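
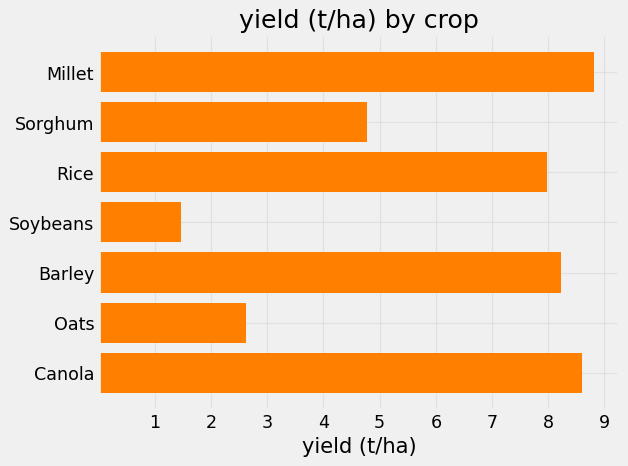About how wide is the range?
≈ 8

Max Millet ≈ 9, min Soybeans ≈ 1; range ≈ 8.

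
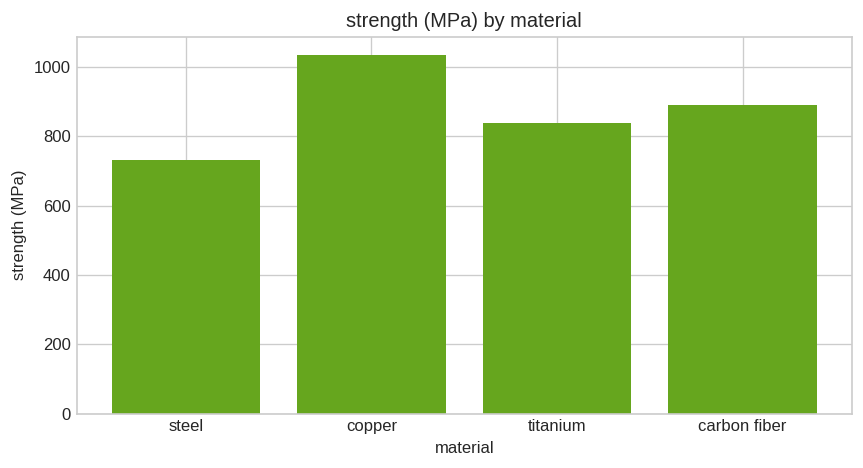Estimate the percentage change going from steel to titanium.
≈ +14.3%

steel ≈ 700, titanium ≈ 800; (800 − 700) / 700 ≈ +14.3%.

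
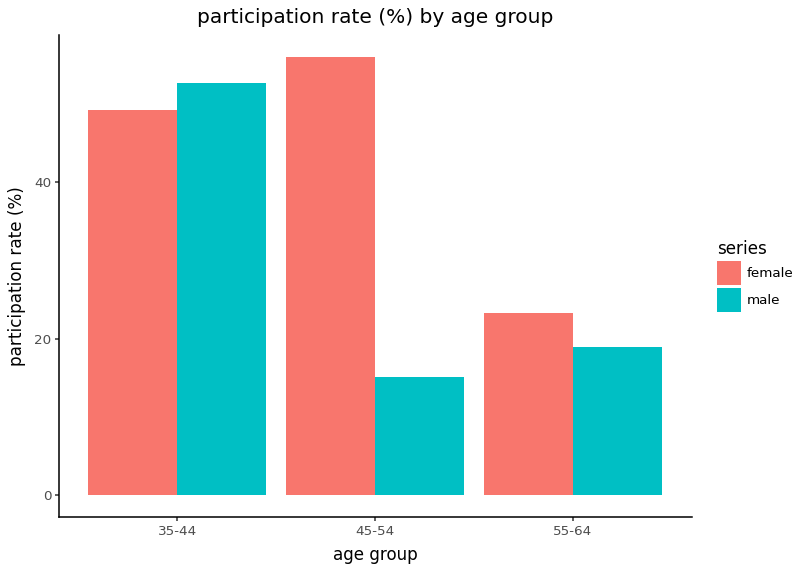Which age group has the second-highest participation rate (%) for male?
Top 3 for male: 35-44 ≈ 55, 55-64 ≈ 20, 45-54 ≈ 15.

55-64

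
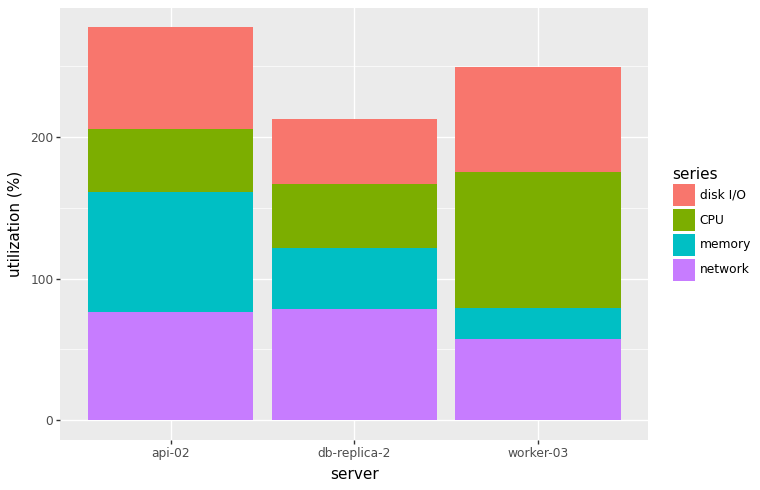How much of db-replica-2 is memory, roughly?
≈ 50

memory top ≈ 125, bottom ≈ 75; segment ≈ 50.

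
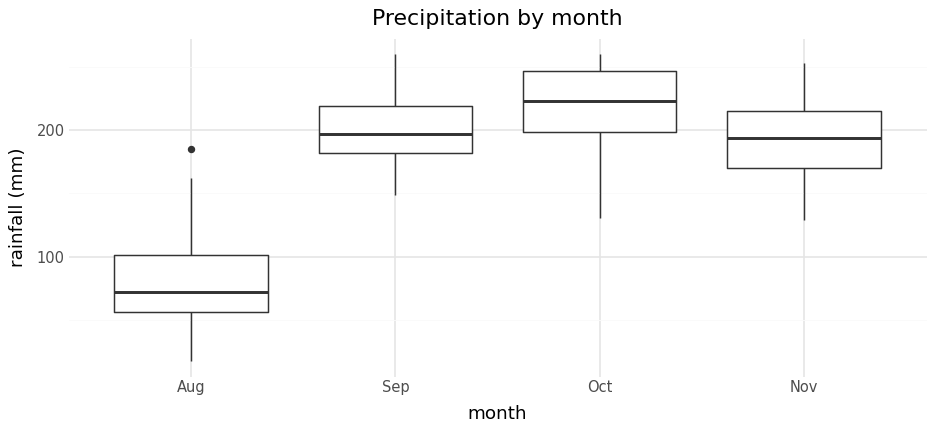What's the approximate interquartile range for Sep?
≈ 40

Q3 ≈ 220, Q1 ≈ 180; IQR ≈ 40.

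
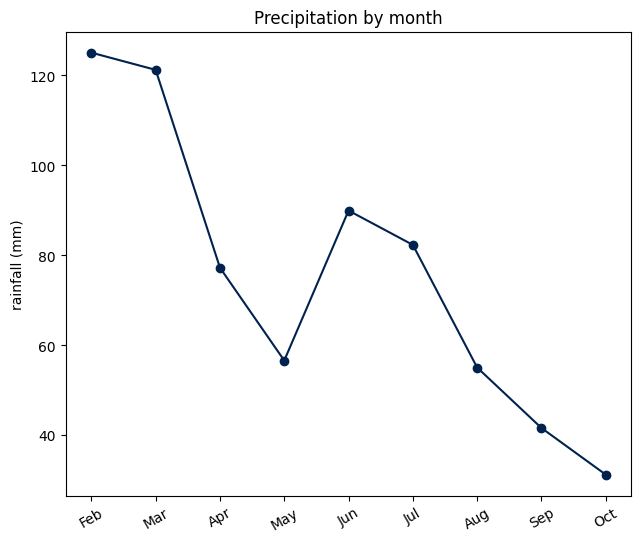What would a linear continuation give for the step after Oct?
≈ 15

Last three: 60, 40, 30 → slope ≈ -15/step → next ≈ 15.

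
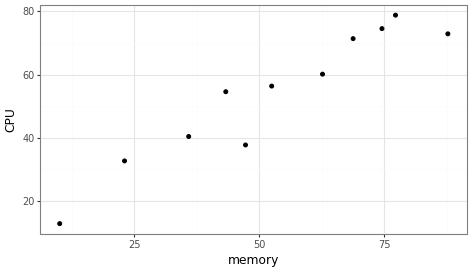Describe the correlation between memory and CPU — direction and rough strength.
Points are positively correlated; strong (|r| ≈ 1.0).

positive, strong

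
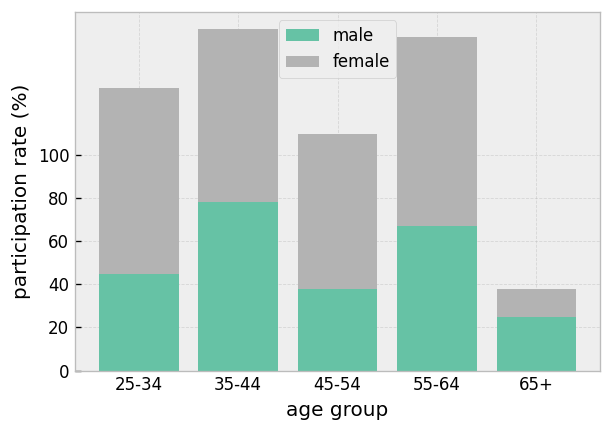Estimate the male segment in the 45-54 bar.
≈ 40

male top ≈ 40, bottom ≈ 0; segment ≈ 40.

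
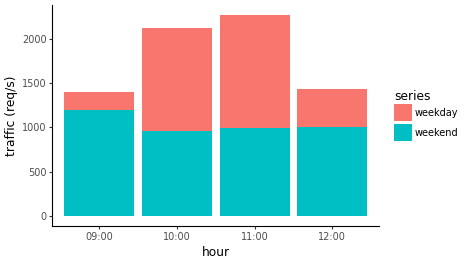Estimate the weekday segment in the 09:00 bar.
weekday top ≈ 1400, bottom ≈ 1200; segment ≈ 200.

≈ 200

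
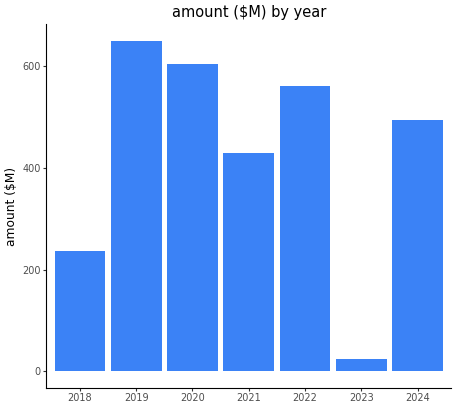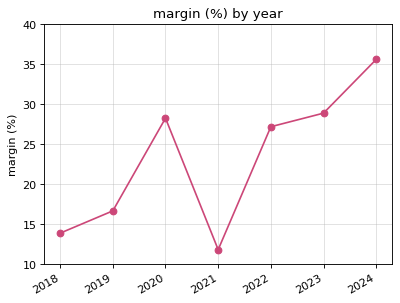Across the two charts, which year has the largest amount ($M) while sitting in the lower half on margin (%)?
2019

Chart 2 median margin (%) ≈ 25; below-median years: 2018, 2019, 2021. Among those, 2019 has the highest amount ($M) (≈ 600).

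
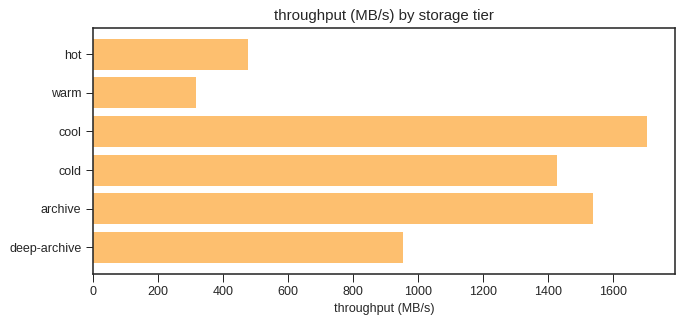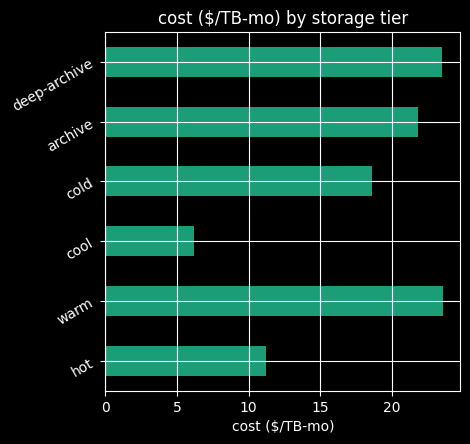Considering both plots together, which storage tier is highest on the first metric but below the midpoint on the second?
Chart 2 median cost ($/TB-mo) ≈ 20; below-median storage tiers: hot, cool, cold. Among those, cool has the highest throughput (MB/s) (≈ 1800).

cool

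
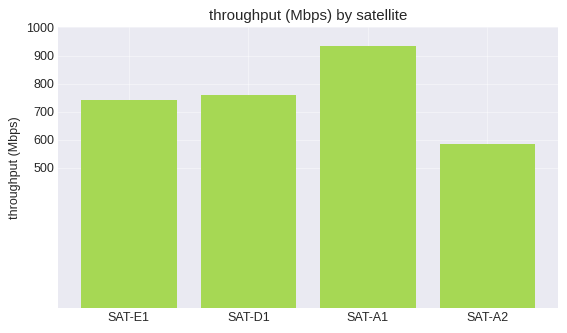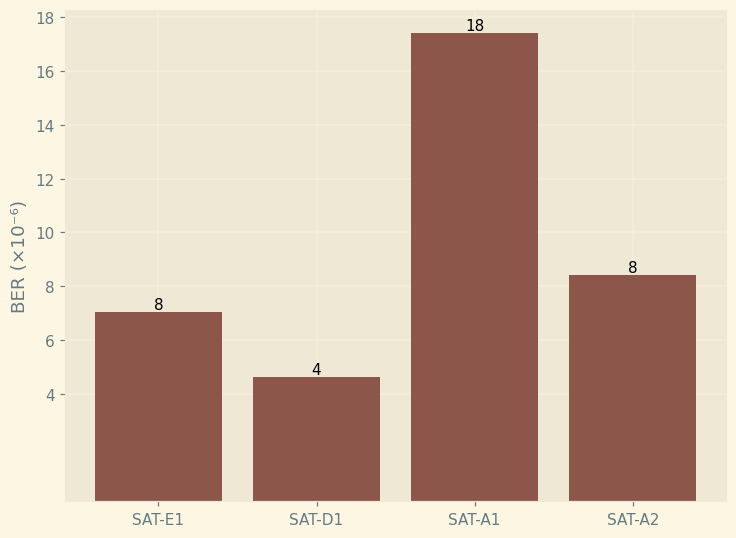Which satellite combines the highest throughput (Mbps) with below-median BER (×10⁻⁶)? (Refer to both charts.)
Chart 2 median BER (×10⁻⁶) ≈ 8; below-median satellites: SAT-E1, SAT-D1. Among those, SAT-D1 has the highest throughput (Mbps) (≈ 800).

SAT-D1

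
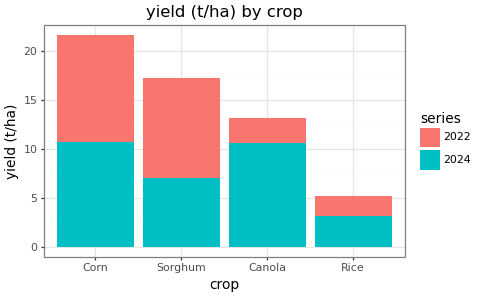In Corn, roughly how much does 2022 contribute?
2022 top ≈ 22, bottom ≈ 10; segment ≈ 12.

≈ 12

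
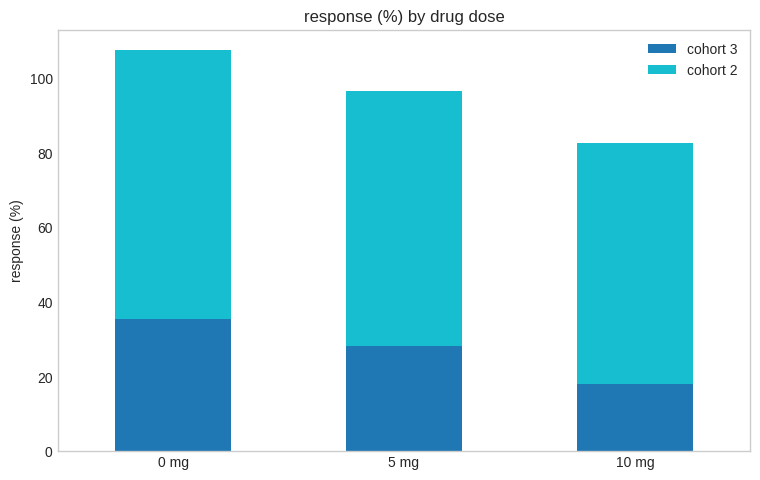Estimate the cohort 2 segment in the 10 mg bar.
cohort 2 top ≈ 80, bottom ≈ 20; segment ≈ 60.

≈ 60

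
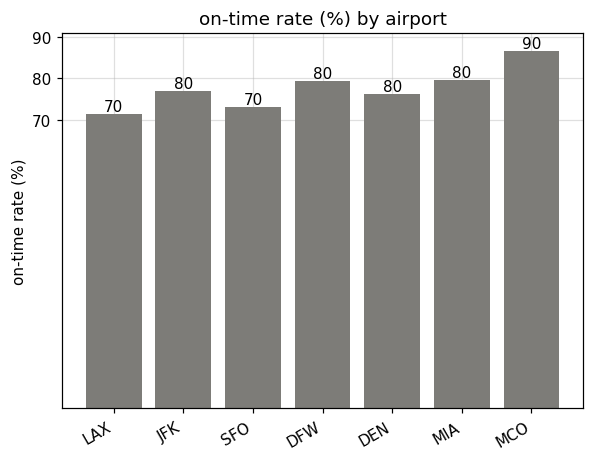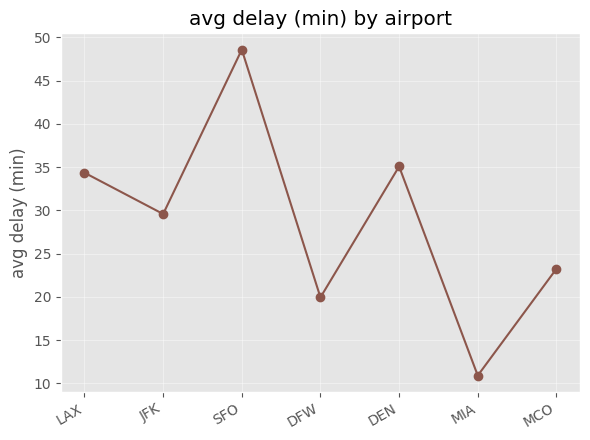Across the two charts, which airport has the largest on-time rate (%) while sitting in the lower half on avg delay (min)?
MCO

Chart 2 median avg delay (min) ≈ 30; below-median airports: DFW, MIA, MCO. Among those, MCO has the highest on-time rate (%) (≈ 90).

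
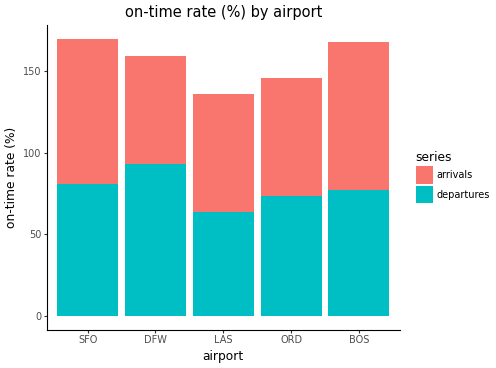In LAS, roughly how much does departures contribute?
departures top ≈ 60, bottom ≈ 0; segment ≈ 60.

≈ 60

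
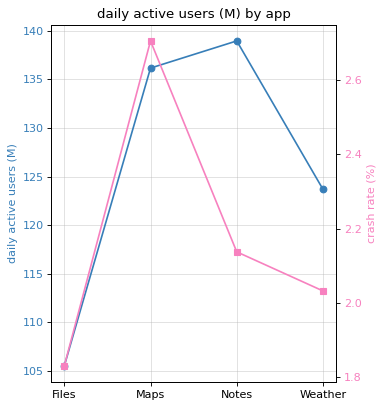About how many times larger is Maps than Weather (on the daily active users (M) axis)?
Maps ≈ 135, Weather ≈ 125; 135/125 ≈ 1.08.

≈ 1.08×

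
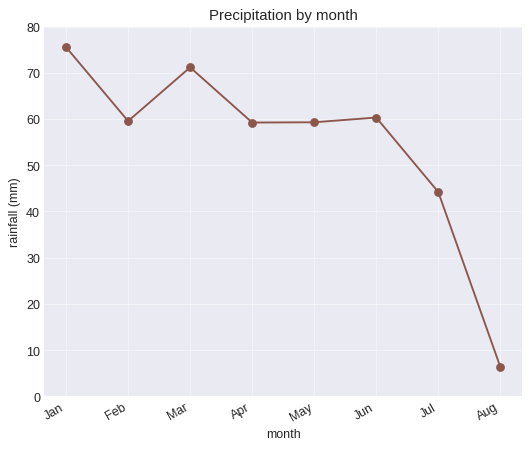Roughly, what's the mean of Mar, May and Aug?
≈ 47

(70 + 60 + 10) / 3 ≈ 47.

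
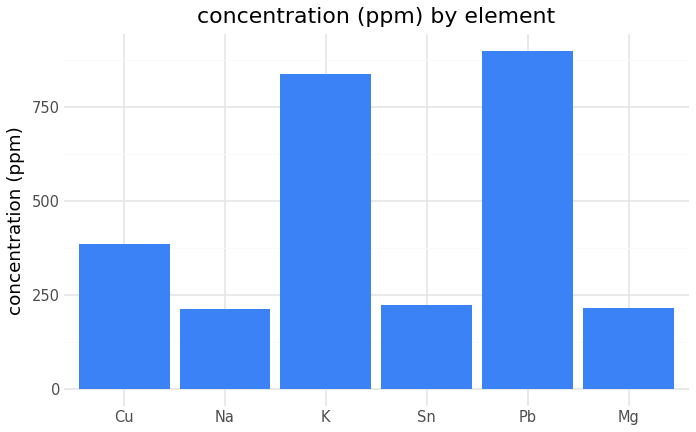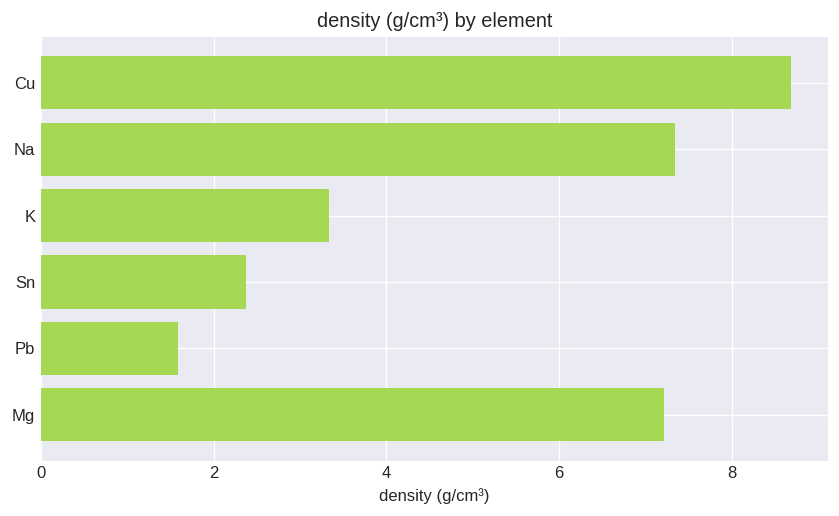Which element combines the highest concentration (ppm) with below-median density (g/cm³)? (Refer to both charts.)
Pb

Chart 2 median density (g/cm³) ≈ 5; below-median elements: K, Sn, Pb. Among those, Pb has the highest concentration (ppm) (≈ 900).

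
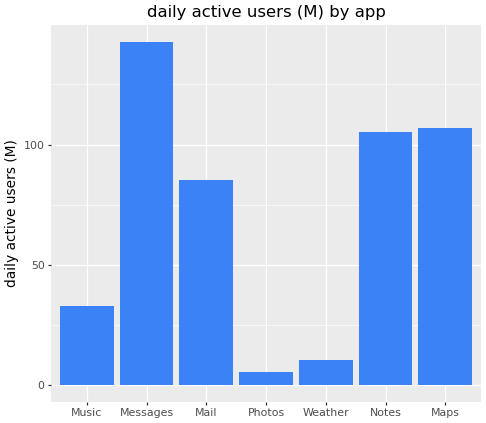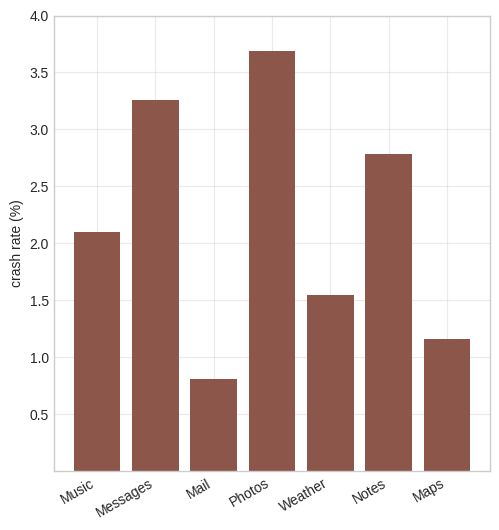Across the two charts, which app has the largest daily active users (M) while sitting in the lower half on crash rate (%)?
Maps

Chart 2 median crash rate (%) ≈ 2; below-median apps: Mail, Weather, Maps. Among those, Maps has the highest daily active users (M) (≈ 100).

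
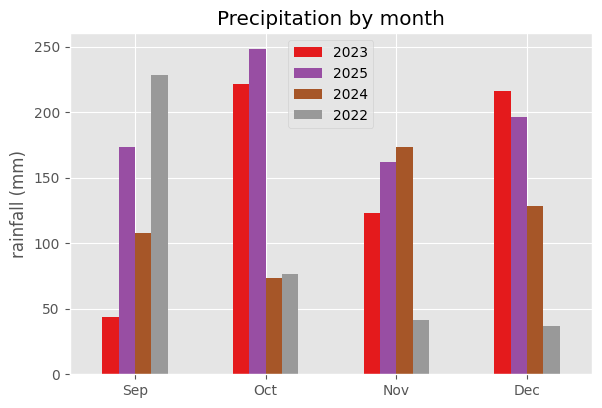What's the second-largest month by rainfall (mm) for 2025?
Top 3 for 2025: Oct ≈ 250, Dec ≈ 200, Sep ≈ 175.

Dec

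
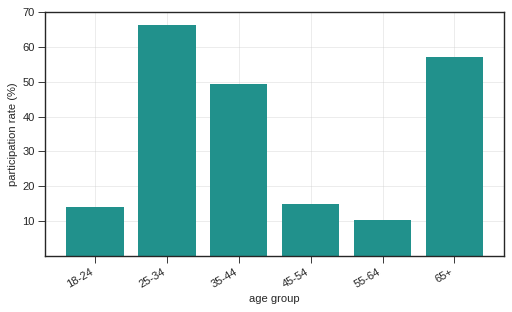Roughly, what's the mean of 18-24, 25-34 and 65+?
≈ 47

(10 + 70 + 60) / 3 ≈ 47.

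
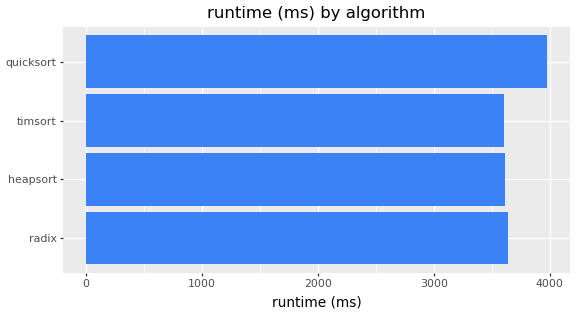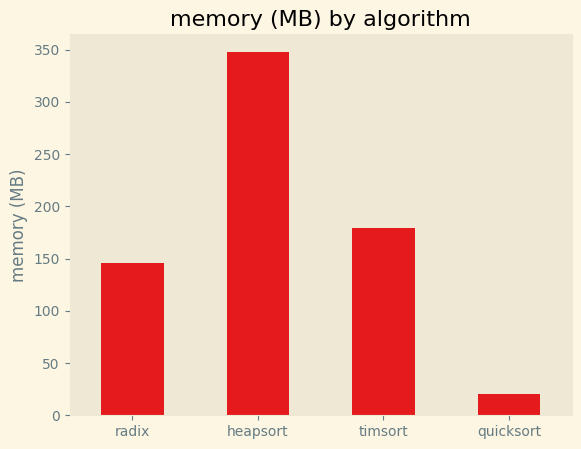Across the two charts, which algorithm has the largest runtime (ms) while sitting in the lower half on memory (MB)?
quicksort

Chart 2 median memory (MB) ≈ 150; below-median algorithms: radix, quicksort. Among those, quicksort has the highest runtime (ms) (≈ 4000).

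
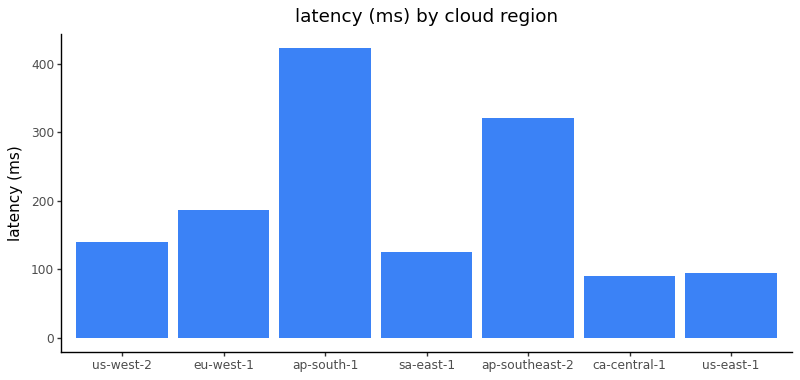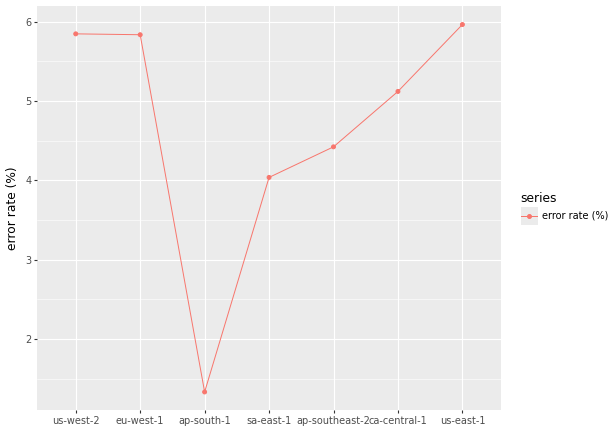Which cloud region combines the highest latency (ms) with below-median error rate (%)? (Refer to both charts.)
Chart 2 median error rate (%) ≈ 5; below-median cloud regions: ap-south-1, sa-east-1, ap-southeast-2. Among those, ap-south-1 has the highest latency (ms) (≈ 400).

ap-south-1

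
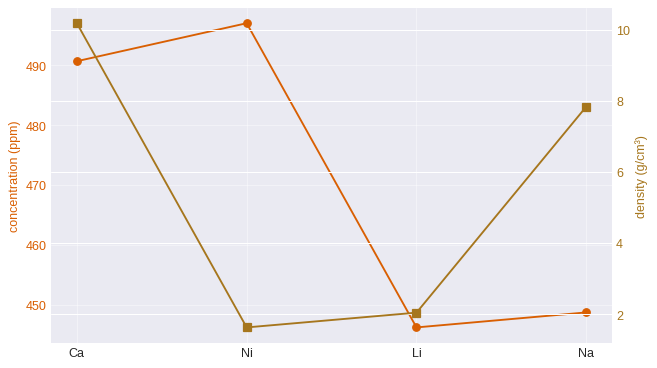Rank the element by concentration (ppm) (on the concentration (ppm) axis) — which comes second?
Top 3 (on the concentration (ppm) axis): Ni ≈ 495, Ca ≈ 490, Na ≈ 450.

Ca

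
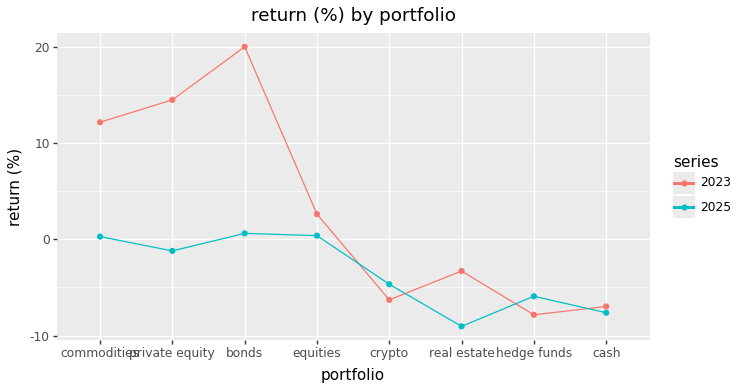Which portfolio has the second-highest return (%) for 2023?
private equity

Top 3 for 2023: bonds ≈ 20, private equity ≈ 15, commodities ≈ 10.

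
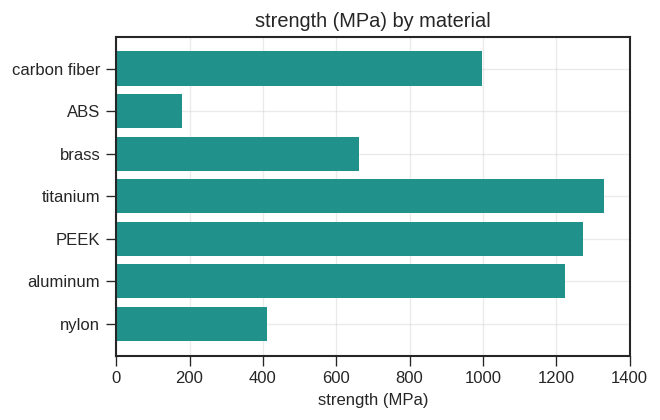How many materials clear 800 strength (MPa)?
4

Above 800: carbon fiber, titanium, PEEK, aluminum.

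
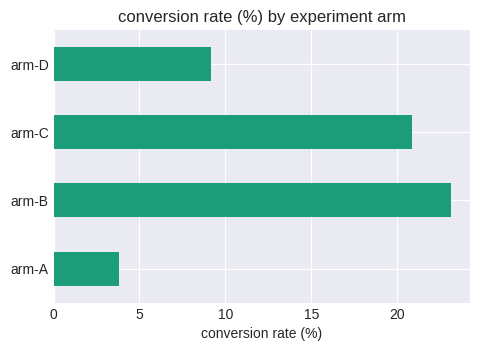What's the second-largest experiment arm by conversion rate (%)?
arm-C

Top 3: arm-B ≈ 24, arm-C ≈ 20, arm-D ≈ 10.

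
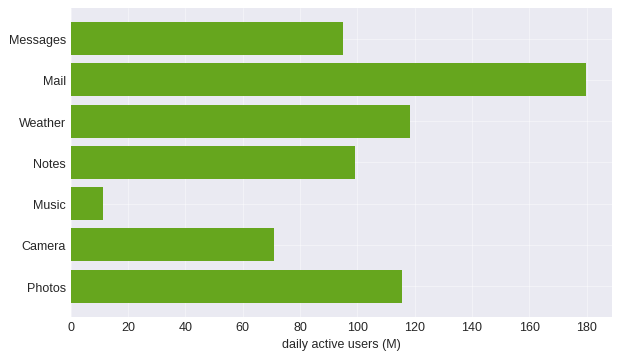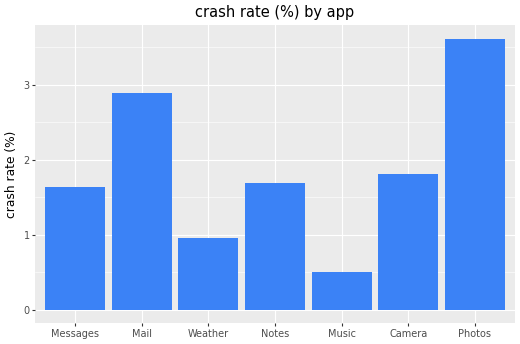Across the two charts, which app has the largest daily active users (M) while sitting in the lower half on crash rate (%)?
Chart 2 median crash rate (%) ≈ 1.5; below-median apps: Messages, Weather, Music. Among those, Weather has the highest daily active users (M) (≈ 120).

Weather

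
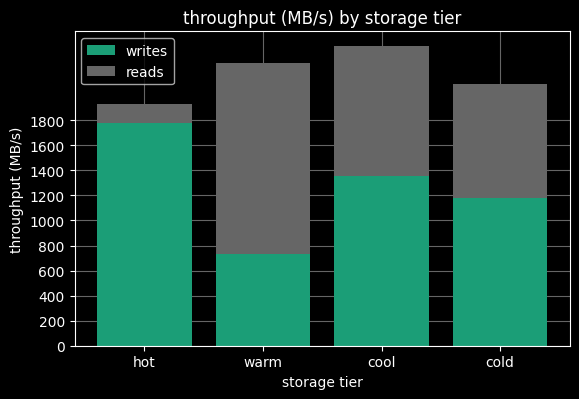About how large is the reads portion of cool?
≈ 1000

reads top ≈ 2400, bottom ≈ 1400; segment ≈ 1000.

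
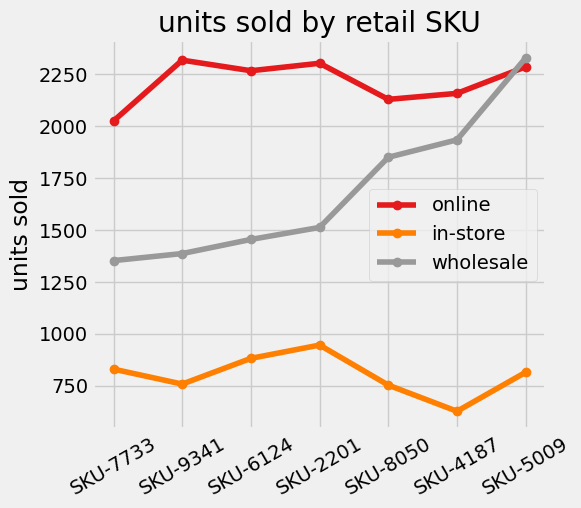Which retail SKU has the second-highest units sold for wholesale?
Top 3 for wholesale: SKU-5009 ≈ 2400, SKU-4187 ≈ 2000, SKU-8050 ≈ 1800.

SKU-4187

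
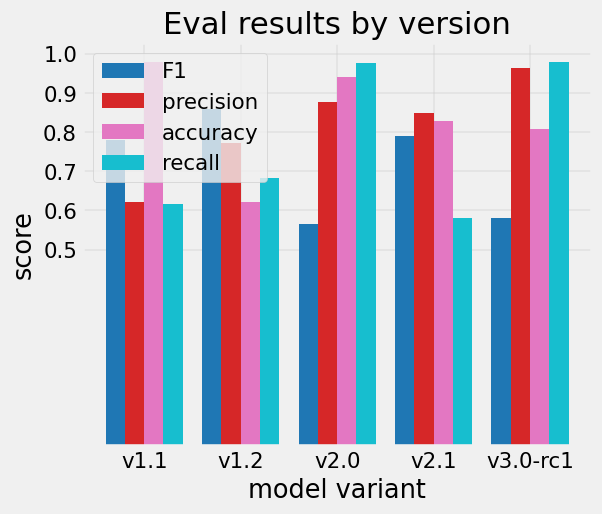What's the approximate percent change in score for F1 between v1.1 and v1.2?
v1.1 ≈ 0.8, v1.2 ≈ 0.9; (0.9 − 0.8) / 0.8 ≈ +12.5%.

≈ +12.5%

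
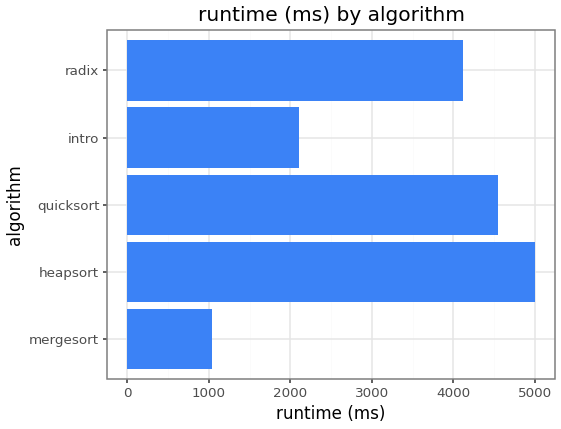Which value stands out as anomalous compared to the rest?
mergesort ≈ 1000; the rest sit between ≈ 2000 and ≈ 5000.

mergesort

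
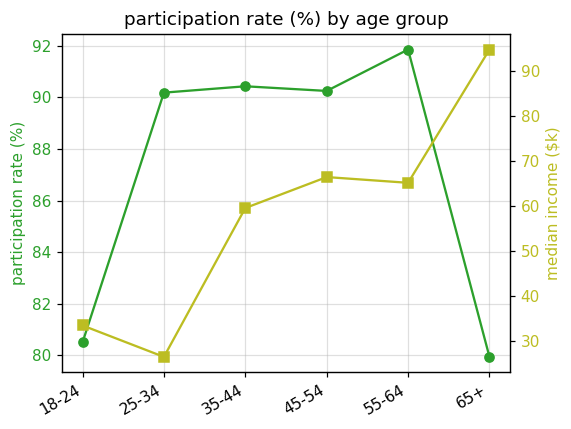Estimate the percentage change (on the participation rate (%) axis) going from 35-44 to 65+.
35-44 ≈ 90, 65+ ≈ 80; (80 − 90) / 90 ≈ -11.1%.

≈ -11.1%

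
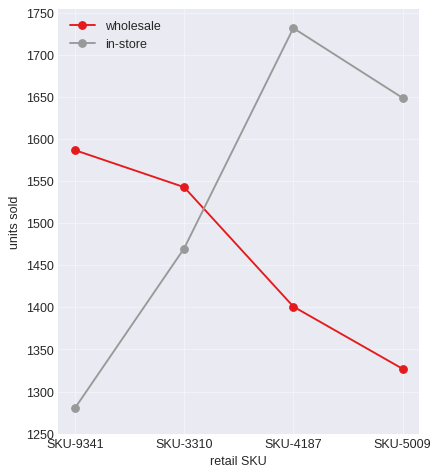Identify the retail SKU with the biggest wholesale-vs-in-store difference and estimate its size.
SKU-4187, ≈ 350

SKU-4187: wholesale ≈ 1400, in-store ≈ 1750 → gap ≈ 350. Next-largest (SKU-5009) is only ≈ 300.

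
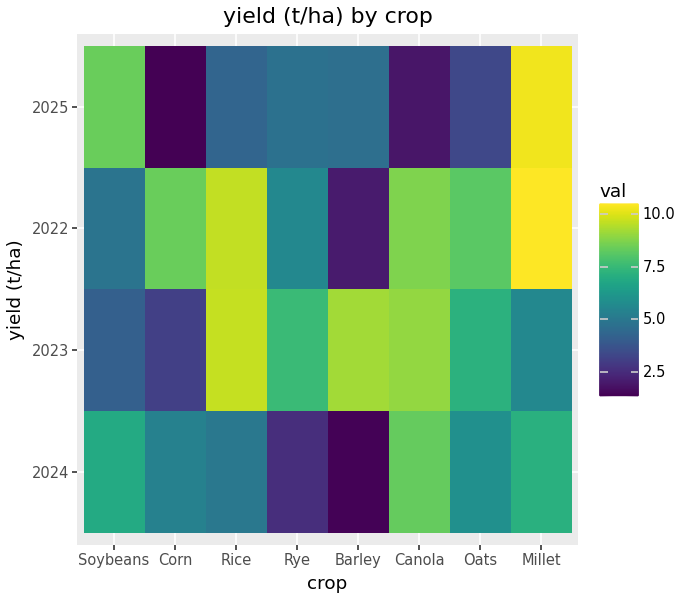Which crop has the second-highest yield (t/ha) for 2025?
Top 3 for 2025: Millet ≈ 10, Soybeans ≈ 8, Rye ≈ 5.

Soybeans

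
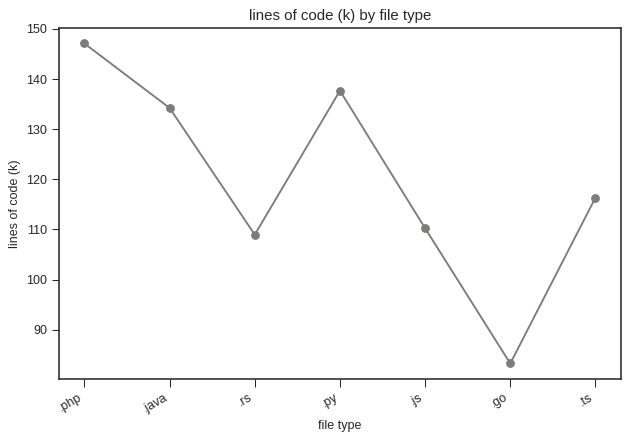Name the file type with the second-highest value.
Top 3: .php ≈ 150, .py ≈ 140, .java ≈ 130.

.py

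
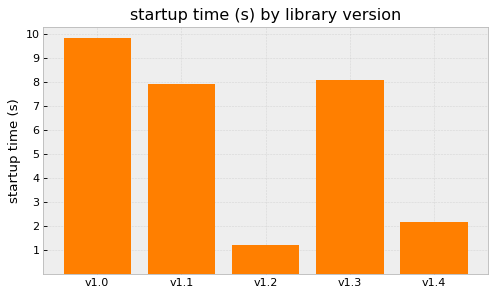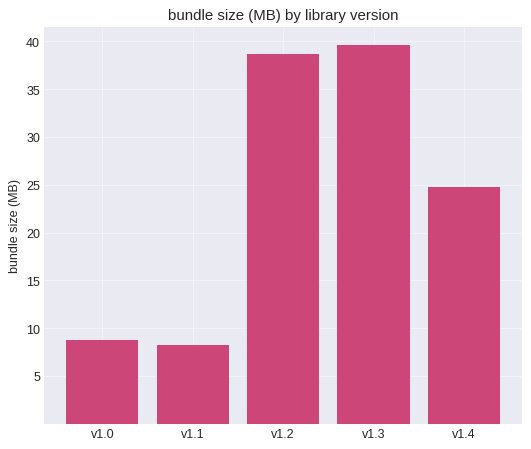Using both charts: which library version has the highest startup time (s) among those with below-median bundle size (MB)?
v1.0

Chart 2 median bundle size (MB) ≈ 25; below-median library versions: v1.0, v1.1. Among those, v1.0 has the highest startup time (s) (≈ 10).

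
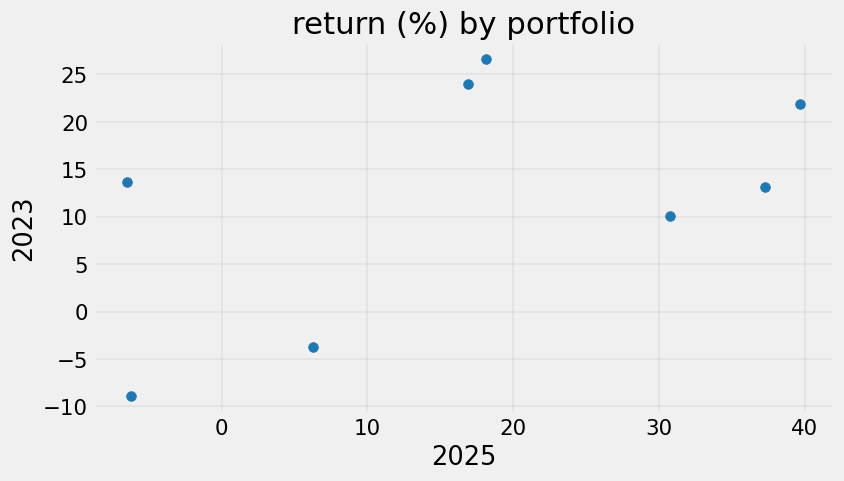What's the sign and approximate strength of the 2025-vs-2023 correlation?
positive, moderate

Points are positively correlated; moderate (|r| ≈ 0.5).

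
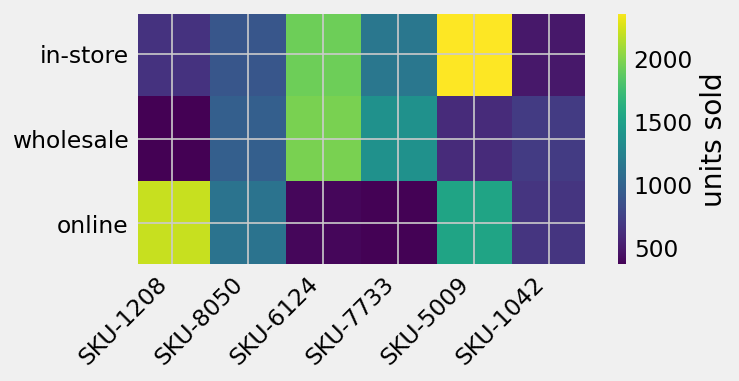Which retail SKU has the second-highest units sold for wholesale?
SKU-7733

Top 3 for wholesale: SKU-6124 ≈ 2000, SKU-7733 ≈ 1400, SKU-8050 ≈ 1000.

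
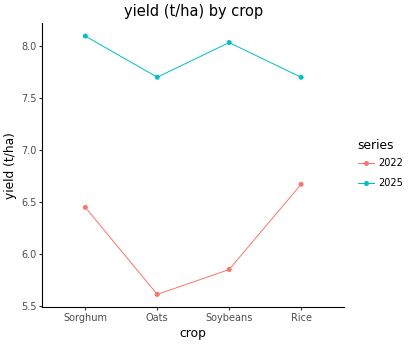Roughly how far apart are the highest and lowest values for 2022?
Max Rice ≈ 6.5, min Oats ≈ 5.5; range ≈ 1.0.

≈ 1.0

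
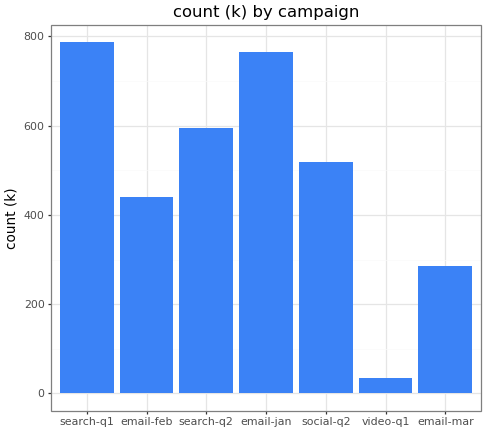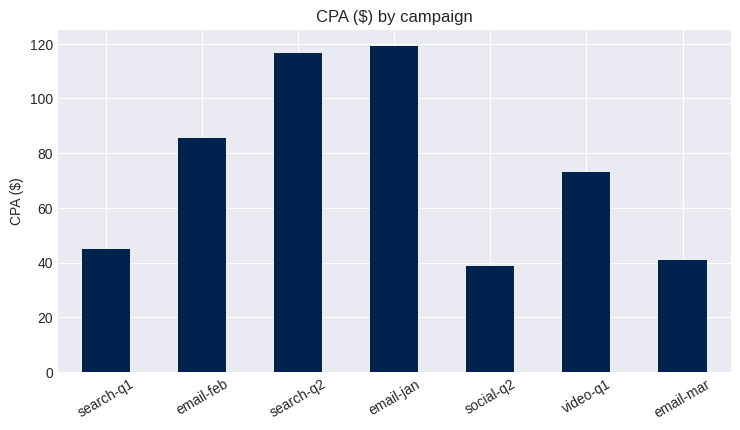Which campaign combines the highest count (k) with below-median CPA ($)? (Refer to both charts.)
search-q1

Chart 2 median CPA ($) ≈ 80; below-median campaigns: search-q1, social-q2, email-mar. Among those, search-q1 has the highest count (k) (≈ 800).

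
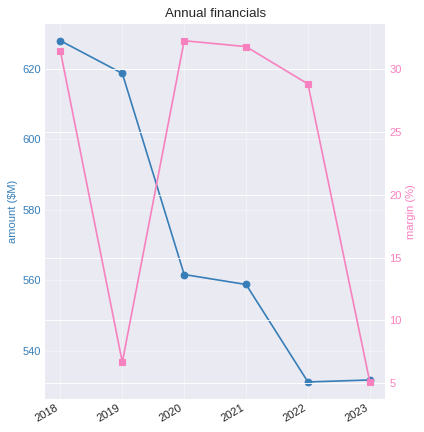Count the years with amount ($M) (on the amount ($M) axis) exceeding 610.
Above 610: 2018, 2019.

2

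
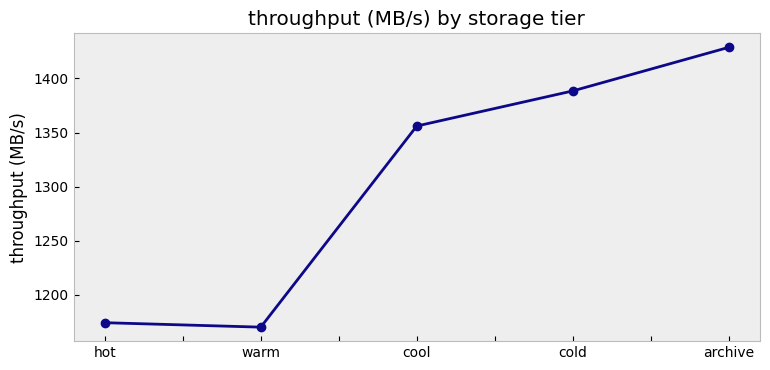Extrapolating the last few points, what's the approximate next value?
≈ 1462.5

Last three: 1350, 1400, 1425 → slope ≈ 37.5/step → next ≈ 1462.5.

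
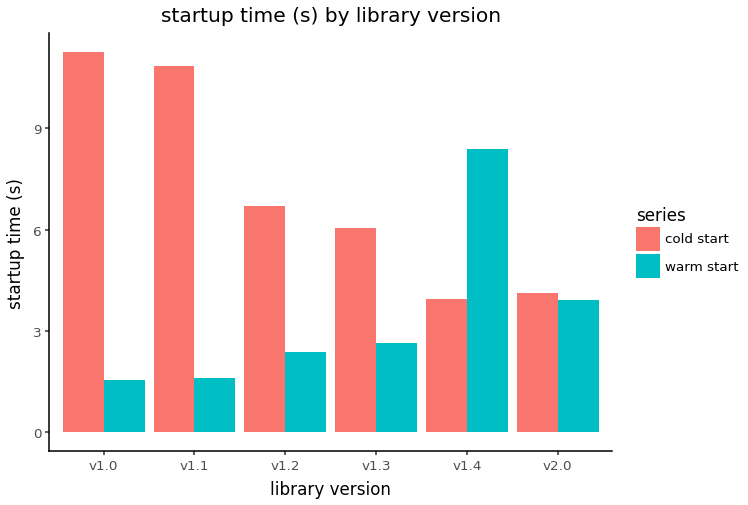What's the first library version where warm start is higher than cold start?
v1.3: warm start ≈ 3 vs cold start ≈ 6 (not yet); v1.4: warm start ≈ 8 vs cold start ≈ 4 (first crossover).

v1.4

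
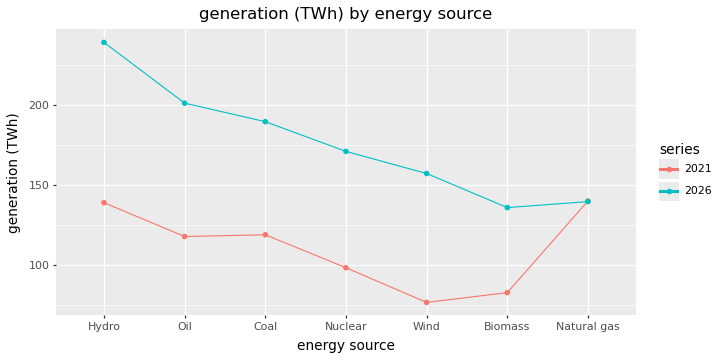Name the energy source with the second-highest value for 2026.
Oil

Top 3 for 2026: Hydro ≈ 240, Oil ≈ 200, Coal ≈ 180.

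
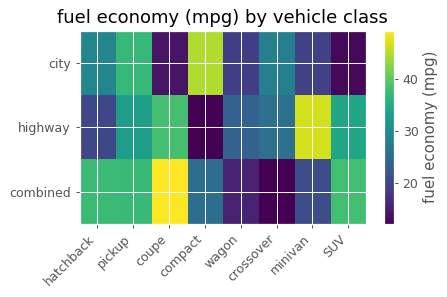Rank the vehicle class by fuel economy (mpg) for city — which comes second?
pickup

Top 3 for city: compact ≈ 45, pickup ≈ 35, hatchback ≈ 30.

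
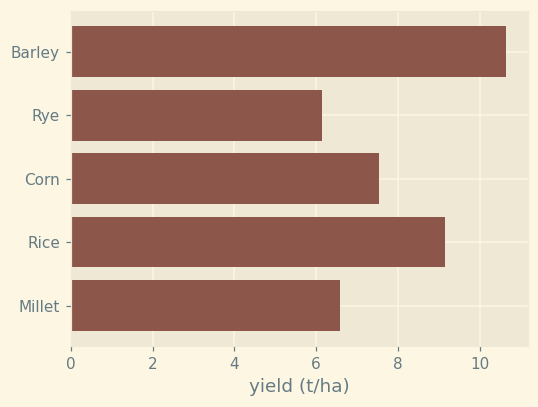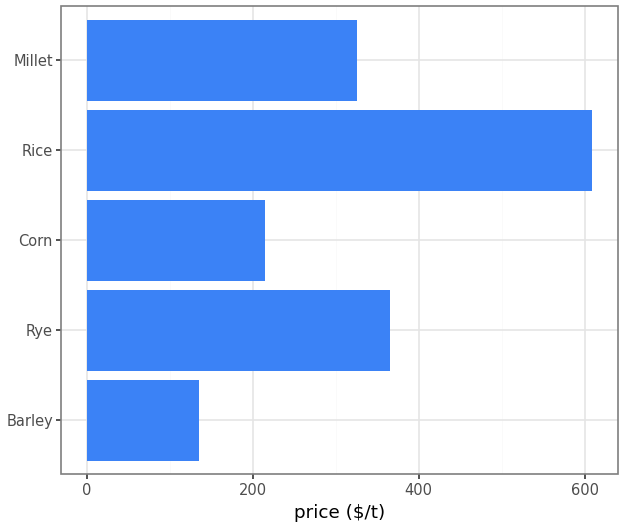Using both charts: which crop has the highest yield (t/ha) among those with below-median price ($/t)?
Barley

Chart 2 median price ($/t) ≈ 300; below-median crops: Barley, Corn. Among those, Barley has the highest yield (t/ha) (≈ 11).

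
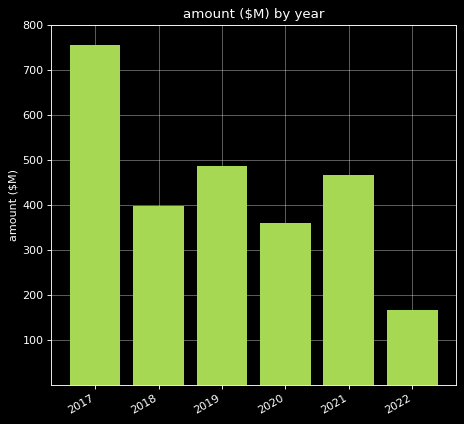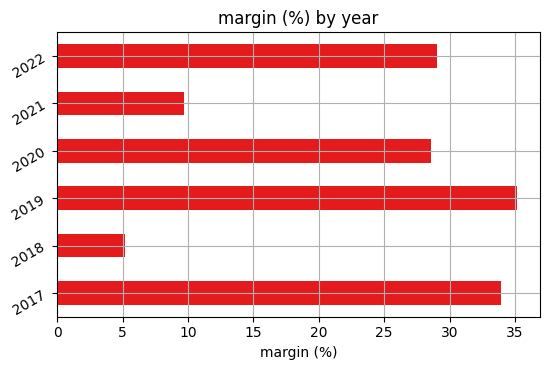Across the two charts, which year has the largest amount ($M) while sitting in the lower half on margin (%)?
2021

Chart 2 median margin (%) ≈ 30; below-median years: 2018, 2020, 2021. Among those, 2021 has the highest amount ($M) (≈ 500).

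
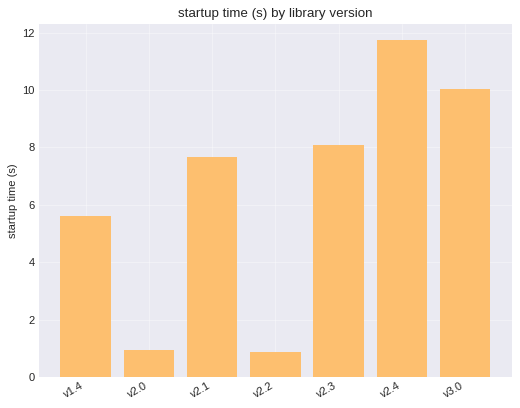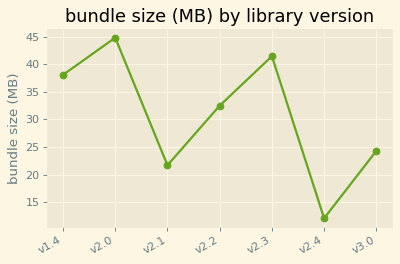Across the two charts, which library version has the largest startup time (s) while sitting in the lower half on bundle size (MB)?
v2.4

Chart 2 median bundle size (MB) ≈ 30; below-median library versions: v2.1, v2.4, v3.0. Among those, v2.4 has the highest startup time (s) (≈ 12).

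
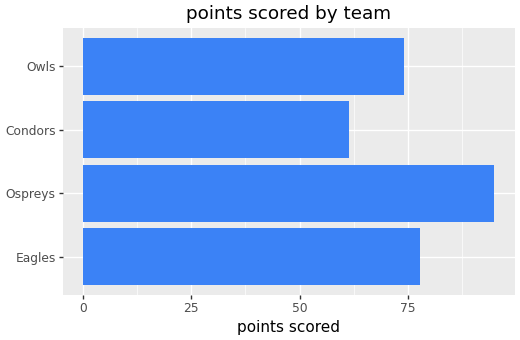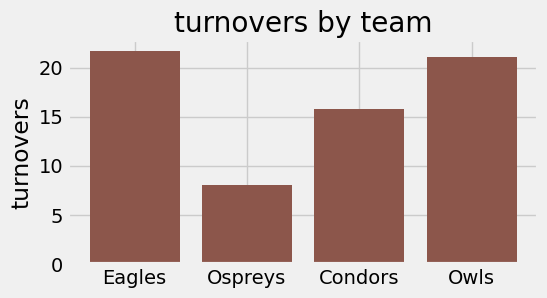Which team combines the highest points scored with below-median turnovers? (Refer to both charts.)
Ospreys

Chart 2 median turnovers ≈ 18; below-median teams: Ospreys, Condors. Among those, Ospreys has the highest points scored (≈ 90).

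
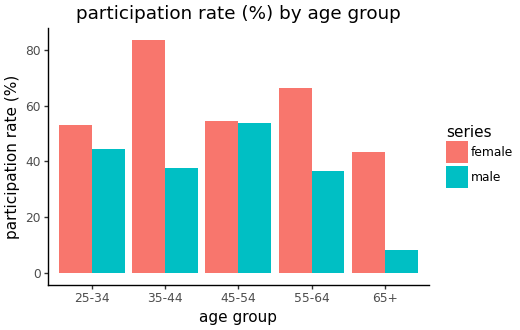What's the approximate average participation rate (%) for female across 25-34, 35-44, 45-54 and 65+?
≈ 55

(50 + 80 + 50 + 40) / 4 ≈ 55.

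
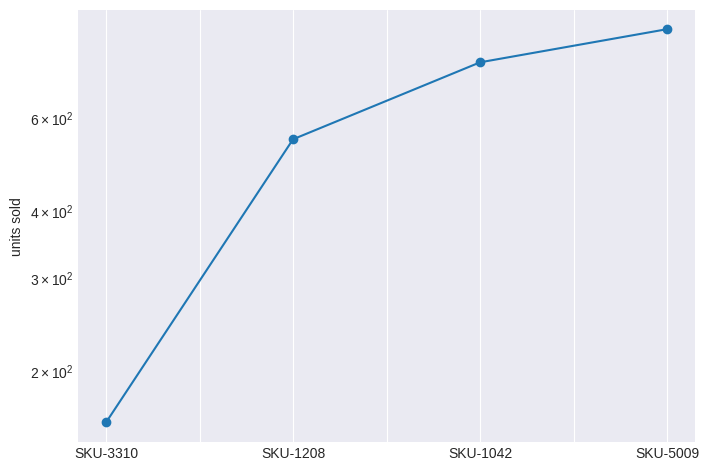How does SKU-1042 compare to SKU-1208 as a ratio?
≈ 1.6×

SKU-1042 ≈ 800, SKU-1208 ≈ 500; 800/500 ≈ 1.6.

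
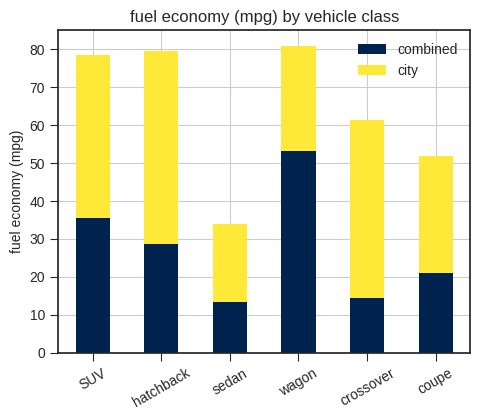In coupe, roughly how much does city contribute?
city top ≈ 50, bottom ≈ 20; segment ≈ 30.

≈ 30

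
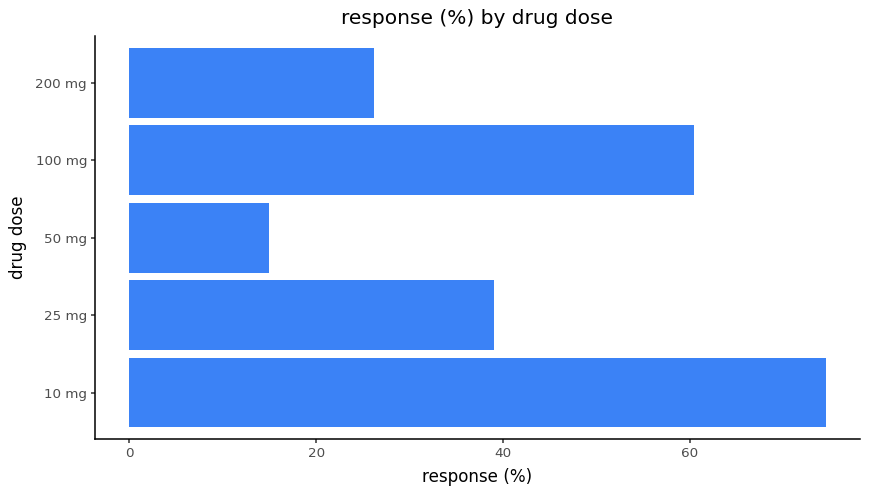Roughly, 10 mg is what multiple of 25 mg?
≈ 1.75×

10 mg ≈ 70, 25 mg ≈ 40; 70/40 ≈ 1.75.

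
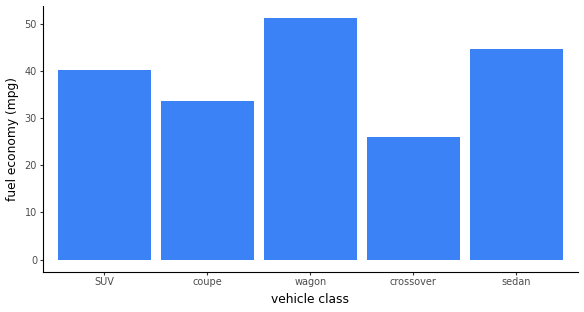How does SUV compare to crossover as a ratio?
SUV ≈ 40, crossover ≈ 25; 40/25 ≈ 1.6.

≈ 1.6×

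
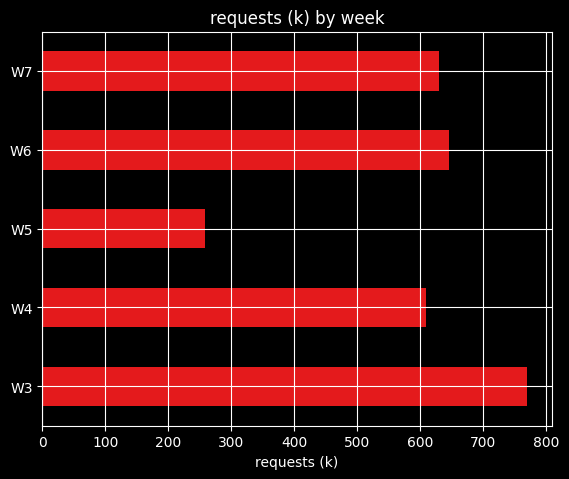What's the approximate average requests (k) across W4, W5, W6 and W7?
≈ 525

(600 + 300 + 600 + 600) / 4 ≈ 525.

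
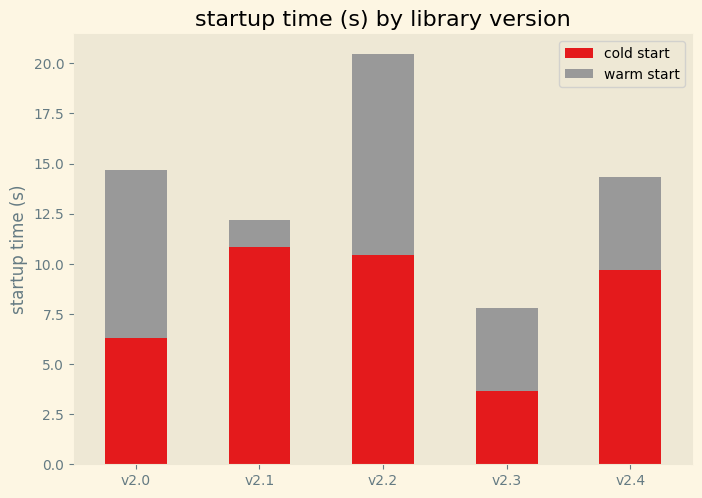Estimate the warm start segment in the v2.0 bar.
warm start top ≈ 14, bottom ≈ 6; segment ≈ 8.

≈ 8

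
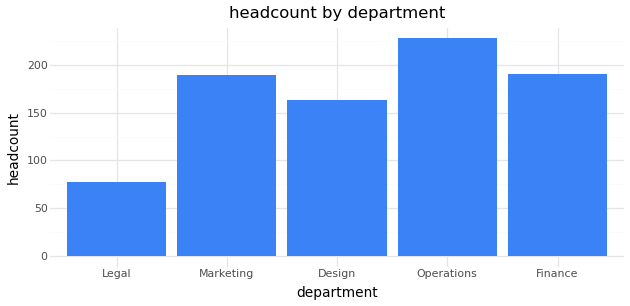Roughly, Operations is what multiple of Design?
Operations ≈ 220, Design ≈ 160; 220/160 ≈ 1.38.

≈ 1.38×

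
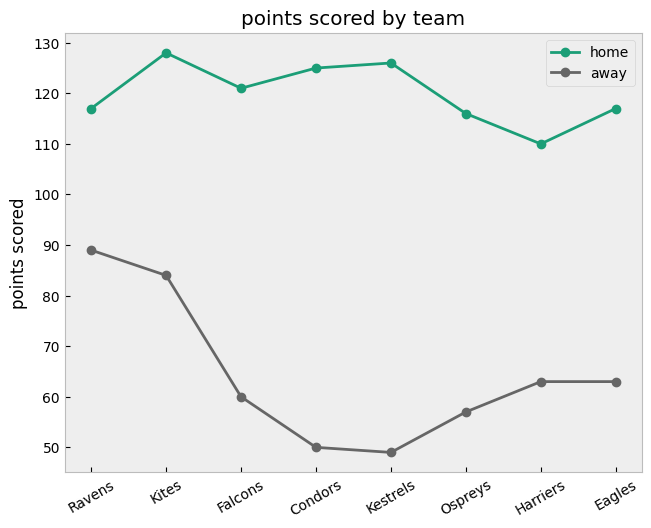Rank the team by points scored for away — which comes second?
Top 3 for away: Ravens ≈ 90, Kites ≈ 80, Eagles ≈ 60.

Kites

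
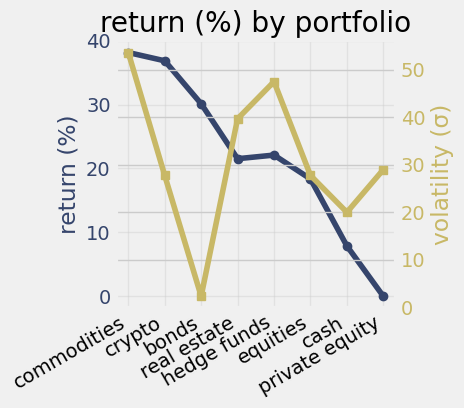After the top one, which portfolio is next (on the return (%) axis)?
crypto

Top 3 (on the return (%) axis): commodities ≈ 40, crypto ≈ 35, bonds ≈ 30.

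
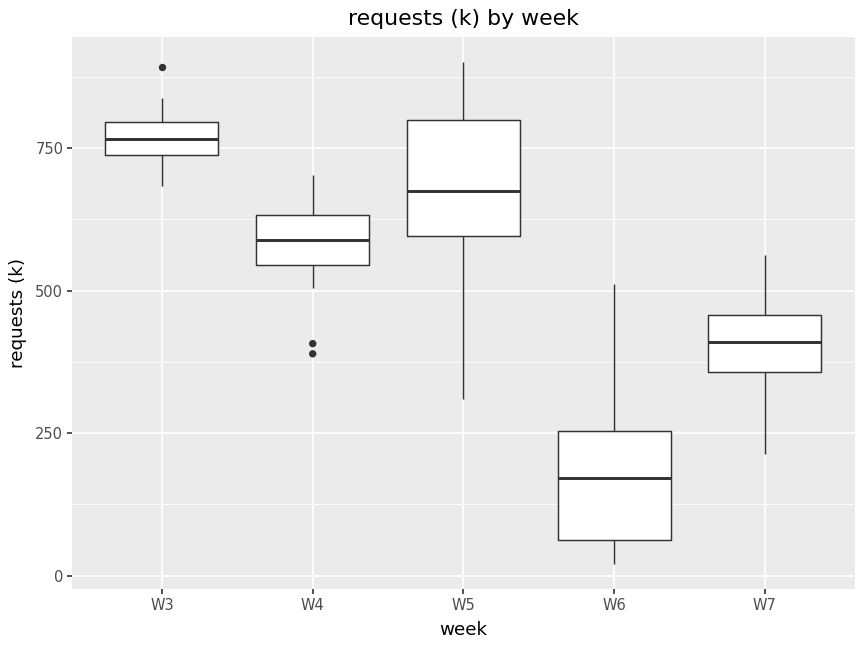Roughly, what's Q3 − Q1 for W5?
≈ 200

Q3 ≈ 800, Q1 ≈ 600; IQR ≈ 200.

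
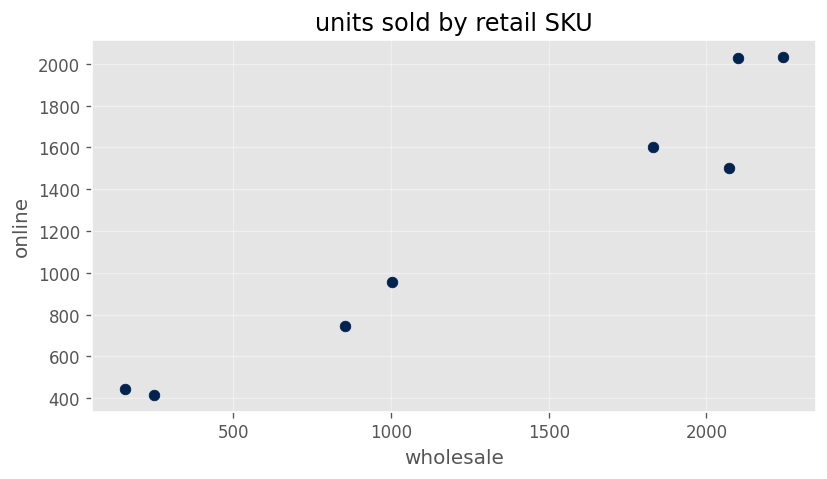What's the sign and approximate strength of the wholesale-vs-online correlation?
Points are positively correlated; strong (|r| ≈ 1.0).

positive, strong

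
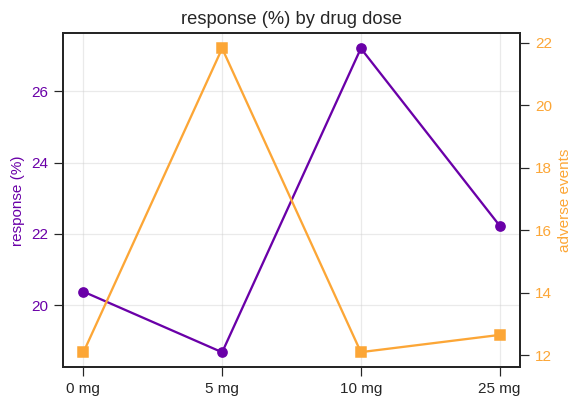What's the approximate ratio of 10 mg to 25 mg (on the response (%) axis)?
≈ 1.23×

10 mg ≈ 27, 25 mg ≈ 22; 27/22 ≈ 1.23.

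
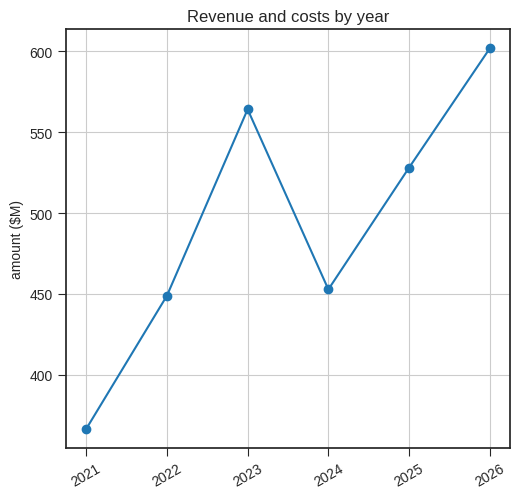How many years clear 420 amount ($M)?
5

Above 420: 2022, 2023, 2024, 2025, 2026.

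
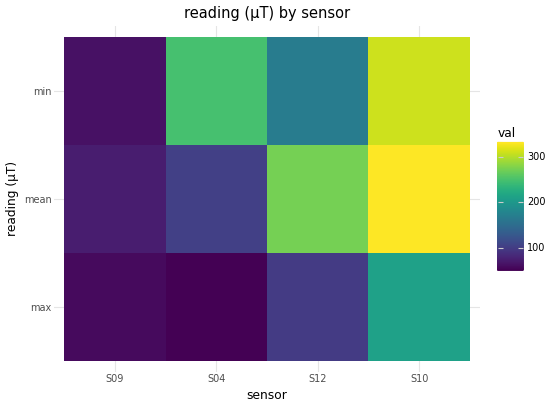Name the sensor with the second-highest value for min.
S04

Top 3 for min: S10 ≈ 300, S04 ≈ 250, S12 ≈ 175.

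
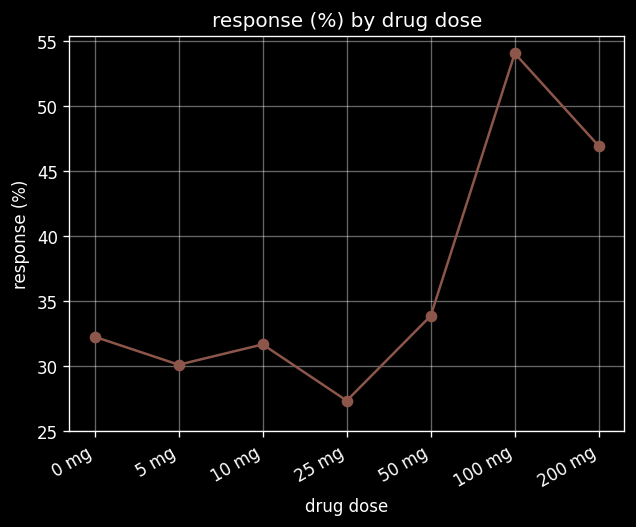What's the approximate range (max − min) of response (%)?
Max 100 mg ≈ 55, min 25 mg ≈ 25; range ≈ 30.

≈ 30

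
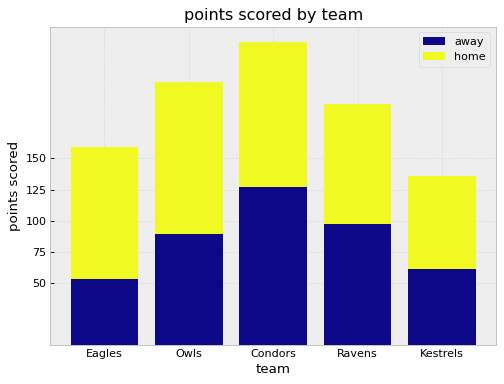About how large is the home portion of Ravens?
home top ≈ 200, bottom ≈ 100; segment ≈ 100.

≈ 100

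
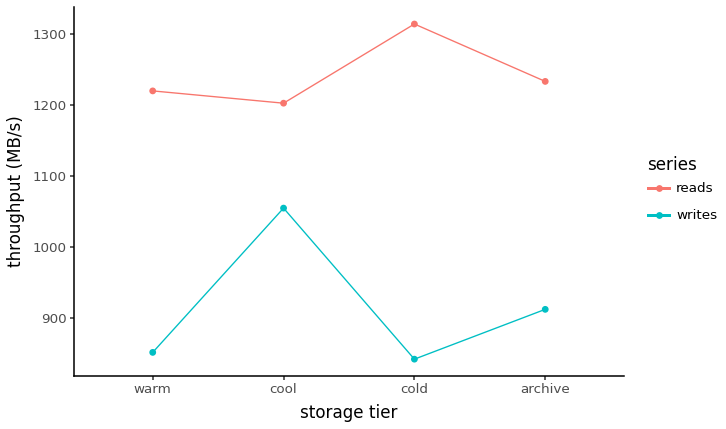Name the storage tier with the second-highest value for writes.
archive

Top 3 for writes: cool ≈ 1050, archive ≈ 900, warm ≈ 850.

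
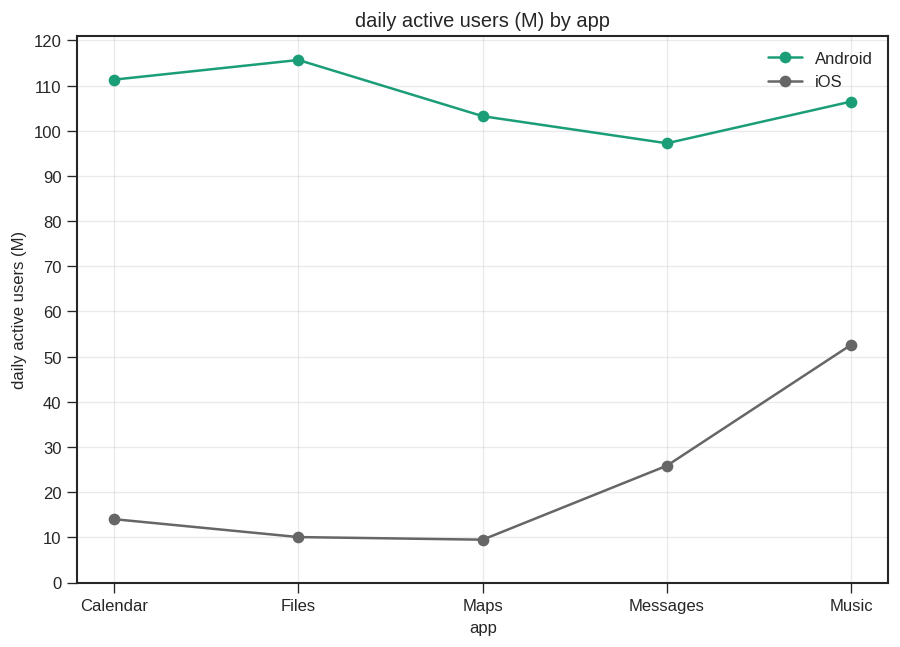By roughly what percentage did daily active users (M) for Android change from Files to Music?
Files ≈ 120, Music ≈ 110; (110 − 120) / 120 ≈ -8.3%.

≈ -8.3%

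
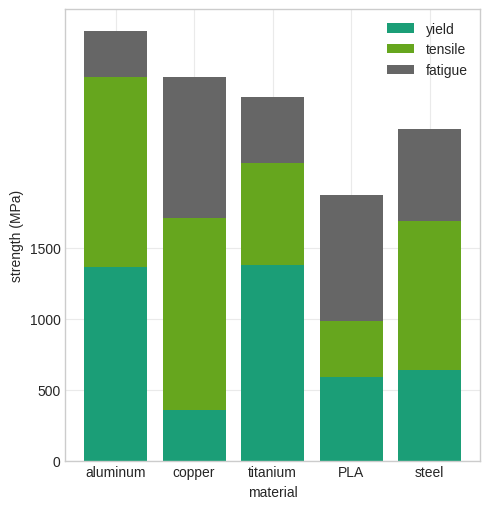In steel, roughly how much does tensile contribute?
tensile top ≈ 1500, bottom ≈ 500; segment ≈ 1000.

≈ 1000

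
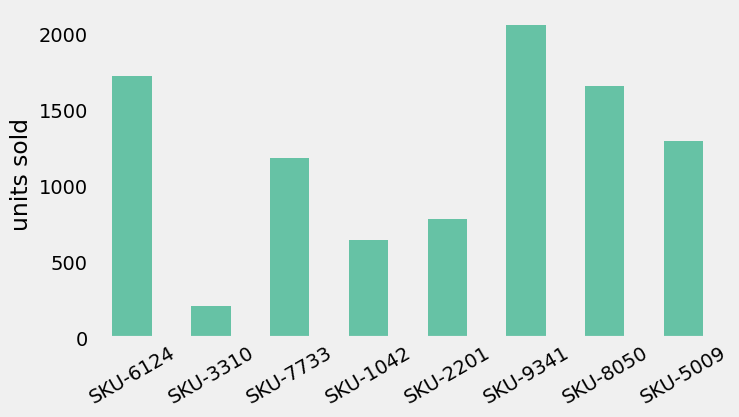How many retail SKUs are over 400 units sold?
7

Above 400: SKU-6124, SKU-7733, SKU-1042, SKU-2201, SKU-9341, SKU-8050, SKU-5009.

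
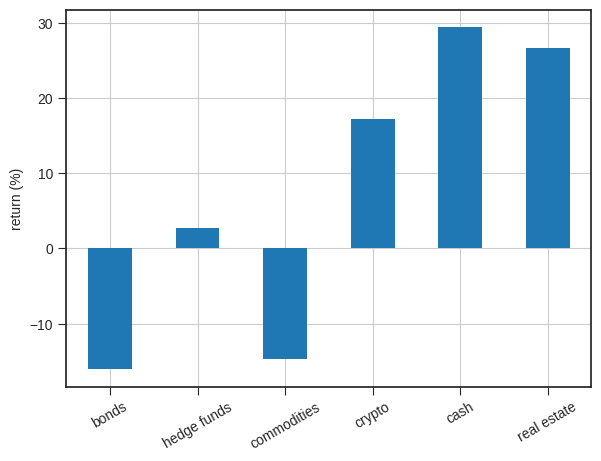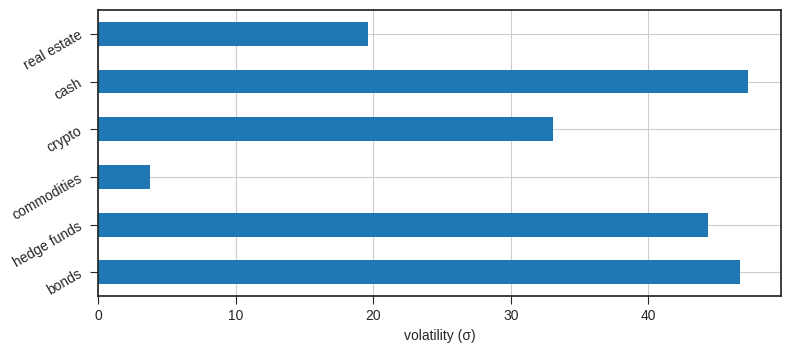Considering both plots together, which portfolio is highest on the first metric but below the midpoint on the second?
real estate

Chart 2 median volatility (σ) ≈ 40; below-median portfolios: commodities, crypto, real estate. Among those, real estate has the highest return (%) (≈ 25).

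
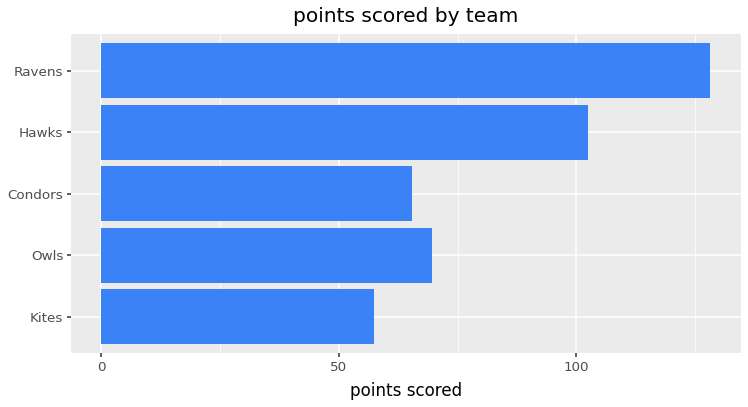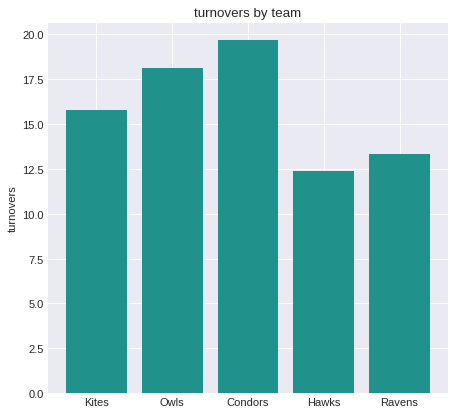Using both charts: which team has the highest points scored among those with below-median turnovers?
Ravens

Chart 2 median turnovers ≈ 16; below-median teams: Hawks, Ravens. Among those, Ravens has the highest points scored (≈ 120).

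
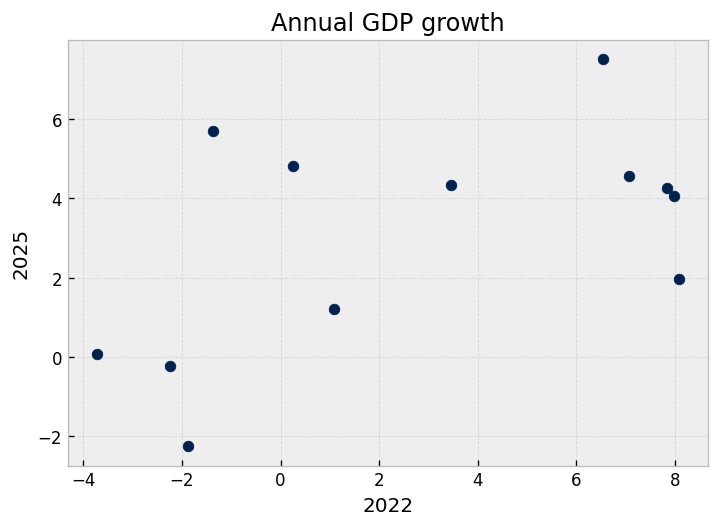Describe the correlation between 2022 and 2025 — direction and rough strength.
positive, moderate

Points are positively correlated; moderate (|r| ≈ 0.5).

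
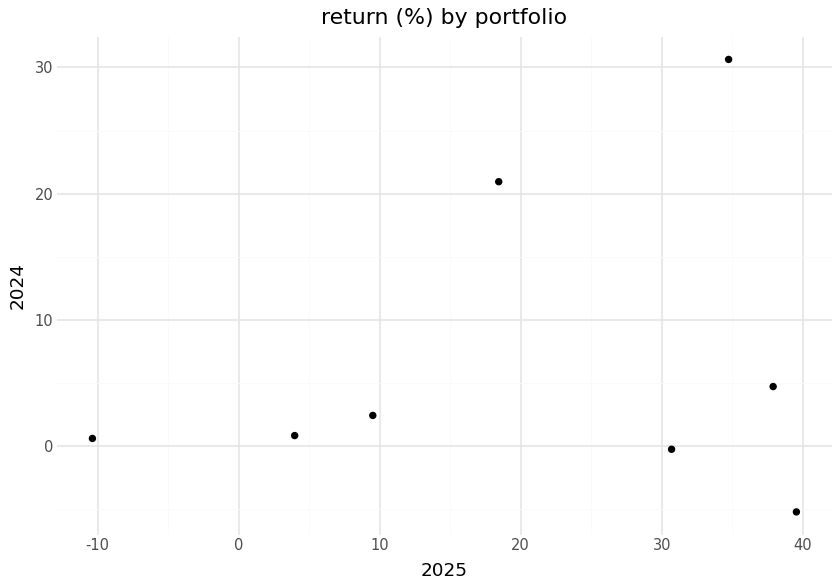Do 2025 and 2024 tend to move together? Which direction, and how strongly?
no clear correlation

Points are roughly uncorrelated; weak (|r| ≈ 0.2).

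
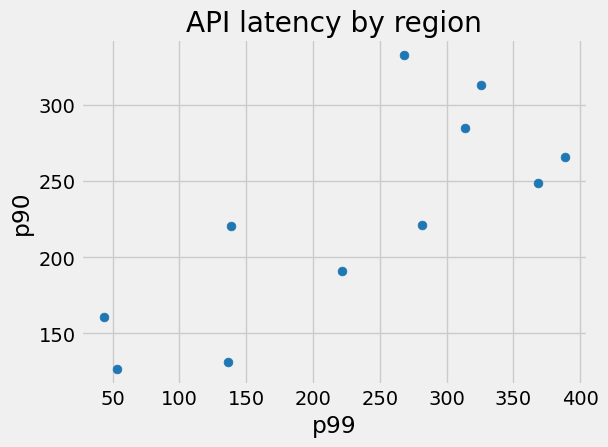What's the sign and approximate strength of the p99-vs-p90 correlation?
positive, strong

Points are positively correlated; strong (|r| ≈ 0.8).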